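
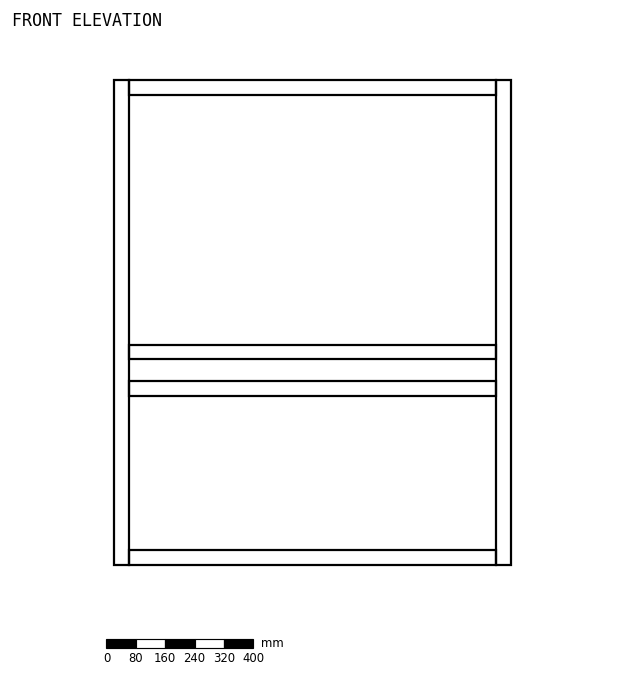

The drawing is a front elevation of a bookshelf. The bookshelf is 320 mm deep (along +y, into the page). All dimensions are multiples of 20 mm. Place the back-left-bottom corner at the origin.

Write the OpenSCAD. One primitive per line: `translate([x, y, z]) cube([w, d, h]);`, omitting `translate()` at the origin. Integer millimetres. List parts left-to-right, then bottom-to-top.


cube([40, 320, 1320]);
translate([40, 0, 0]) cube([1000, 320, 40]);
translate([40, 0, 460]) cube([1000, 320, 40]);
translate([40, 0, 560]) cube([1000, 320, 40]);
translate([40, 0, 1280]) cube([1000, 320, 40]);
translate([1040, 0, 0]) cube([40, 320, 1320]);


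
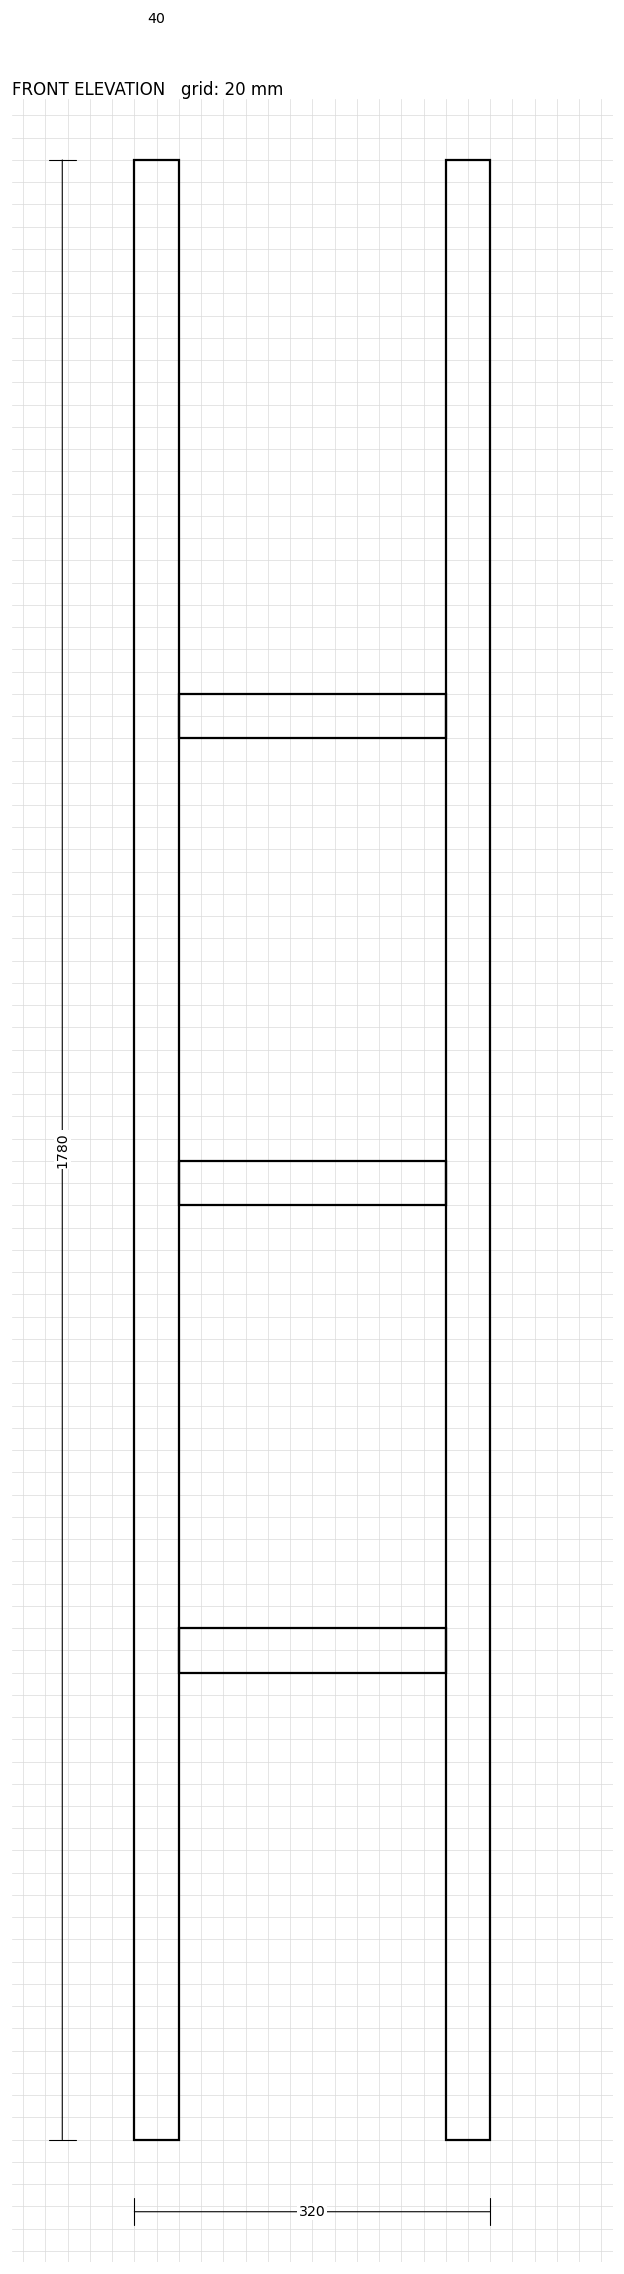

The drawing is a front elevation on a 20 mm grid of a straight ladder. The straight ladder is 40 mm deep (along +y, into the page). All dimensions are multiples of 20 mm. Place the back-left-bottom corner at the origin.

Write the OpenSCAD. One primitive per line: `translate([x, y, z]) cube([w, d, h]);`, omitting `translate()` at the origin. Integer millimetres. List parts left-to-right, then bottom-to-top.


cube([40, 40, 1780]);
translate([40, 0, 420]) cube([240, 40, 40]);
translate([40, 0, 840]) cube([240, 40, 40]);
translate([40, 0, 1260]) cube([240, 40, 40]);
translate([280, 0, 0]) cube([40, 40, 1780]);


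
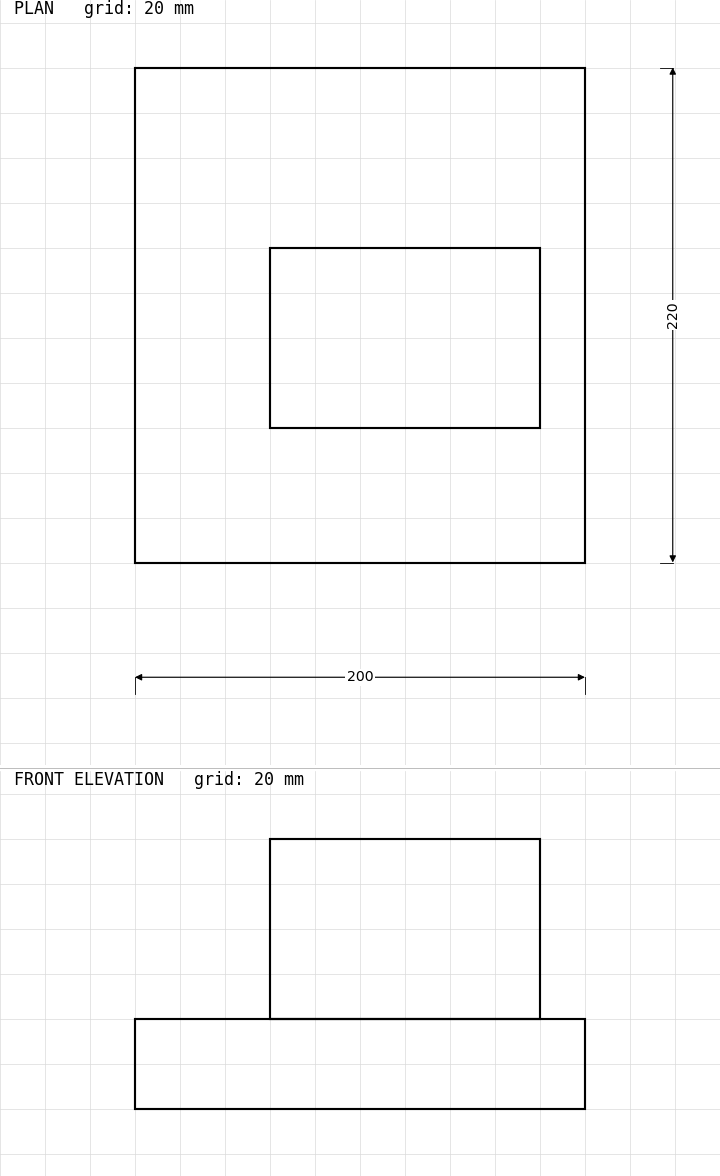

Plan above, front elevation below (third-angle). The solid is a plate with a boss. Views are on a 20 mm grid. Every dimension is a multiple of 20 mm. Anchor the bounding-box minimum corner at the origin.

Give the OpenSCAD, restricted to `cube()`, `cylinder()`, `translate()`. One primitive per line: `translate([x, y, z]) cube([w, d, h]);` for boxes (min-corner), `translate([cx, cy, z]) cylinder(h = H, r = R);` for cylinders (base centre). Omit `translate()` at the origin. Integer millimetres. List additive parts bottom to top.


cube([200, 220, 40]);
translate([60, 60, 40]) cube([120, 80, 80]);


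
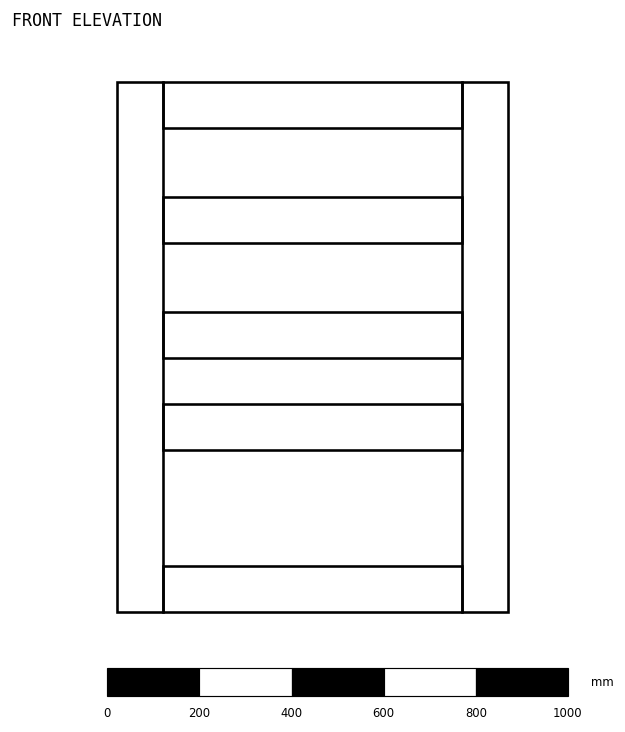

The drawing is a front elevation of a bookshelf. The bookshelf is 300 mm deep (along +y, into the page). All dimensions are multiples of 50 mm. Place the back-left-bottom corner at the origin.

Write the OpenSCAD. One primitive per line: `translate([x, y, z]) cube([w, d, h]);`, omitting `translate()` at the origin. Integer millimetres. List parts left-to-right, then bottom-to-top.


cube([100, 300, 1150]);
translate([100, 0, 0]) cube([650, 300, 100]);
translate([100, 0, 350]) cube([650, 300, 100]);
translate([100, 0, 550]) cube([650, 300, 100]);
translate([100, 0, 800]) cube([650, 300, 100]);
translate([100, 0, 1050]) cube([650, 300, 100]);
translate([750, 0, 0]) cube([100, 300, 1150]);


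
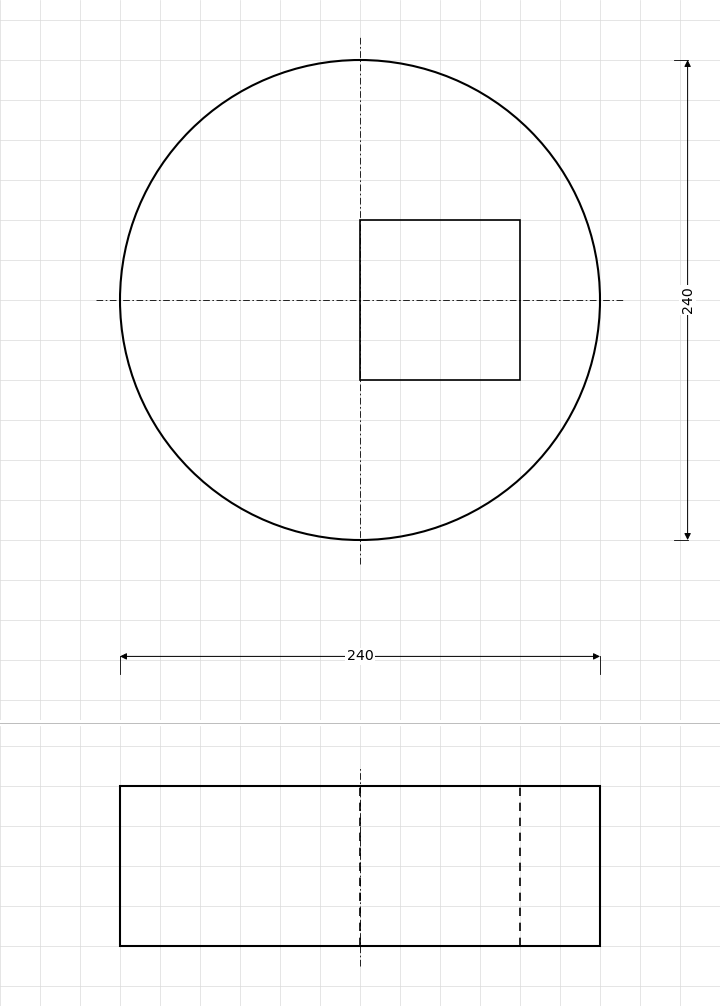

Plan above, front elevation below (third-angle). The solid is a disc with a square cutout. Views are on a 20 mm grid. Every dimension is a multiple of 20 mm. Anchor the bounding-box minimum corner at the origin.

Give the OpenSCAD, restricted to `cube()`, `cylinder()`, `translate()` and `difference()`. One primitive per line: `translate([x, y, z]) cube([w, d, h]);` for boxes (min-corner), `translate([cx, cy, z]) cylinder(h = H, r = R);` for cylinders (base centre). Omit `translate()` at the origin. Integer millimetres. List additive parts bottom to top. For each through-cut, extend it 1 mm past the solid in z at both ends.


difference() {
  translate([120, 120, 0]) cylinder(h = 80, r = 120);
  translate([120, 80, -1]) cube([80, 80, 82]);
}


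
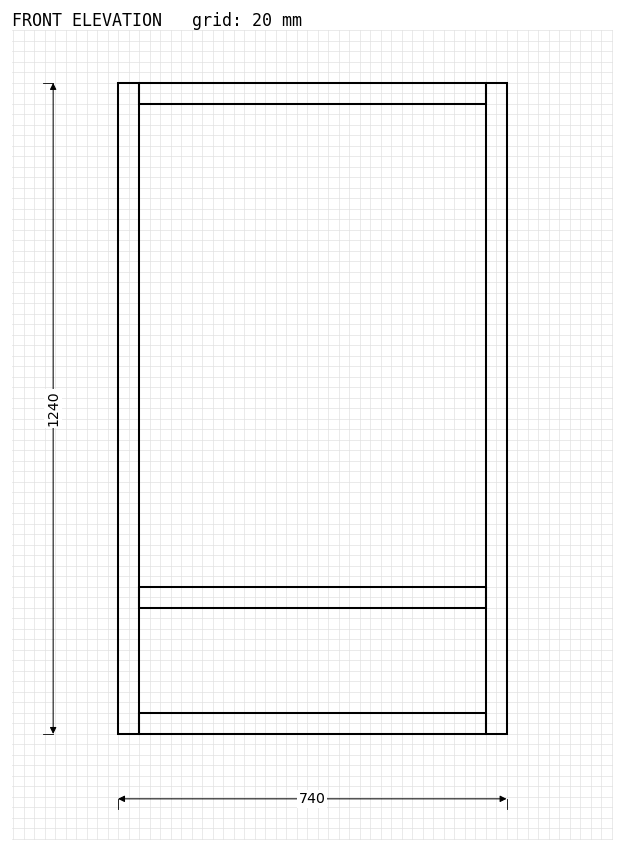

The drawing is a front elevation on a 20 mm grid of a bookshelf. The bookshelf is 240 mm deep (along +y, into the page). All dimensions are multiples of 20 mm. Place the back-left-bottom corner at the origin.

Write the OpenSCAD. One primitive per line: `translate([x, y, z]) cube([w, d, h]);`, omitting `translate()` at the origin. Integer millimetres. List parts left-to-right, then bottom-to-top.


cube([40, 240, 1240]);
translate([40, 0, 0]) cube([660, 240, 40]);
translate([40, 0, 240]) cube([660, 240, 40]);
translate([40, 0, 1200]) cube([660, 240, 40]);
translate([700, 0, 0]) cube([40, 240, 1240]);


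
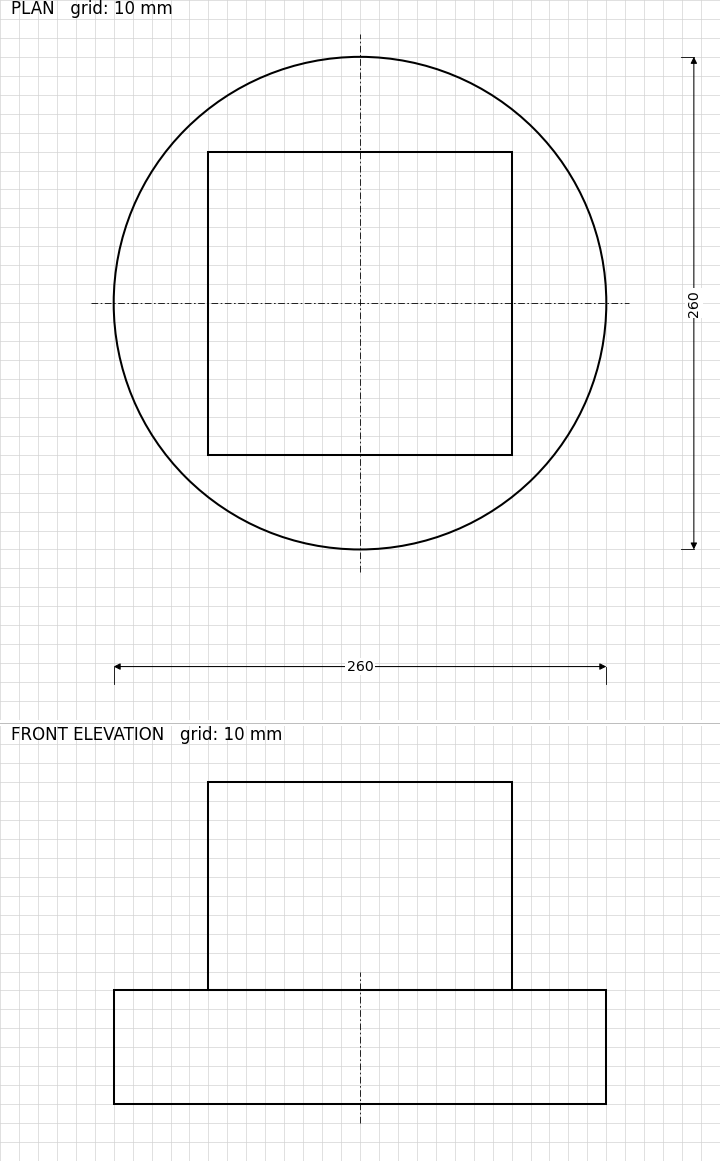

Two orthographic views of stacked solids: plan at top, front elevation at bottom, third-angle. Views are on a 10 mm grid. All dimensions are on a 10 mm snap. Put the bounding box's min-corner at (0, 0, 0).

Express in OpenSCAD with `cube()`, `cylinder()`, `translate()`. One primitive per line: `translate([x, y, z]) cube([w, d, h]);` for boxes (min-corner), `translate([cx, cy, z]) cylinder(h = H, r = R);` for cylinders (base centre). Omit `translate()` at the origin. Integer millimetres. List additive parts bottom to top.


translate([130, 130, 0]) cylinder(h = 60, r = 130);
translate([50, 50, 60]) cube([160, 160, 110]);


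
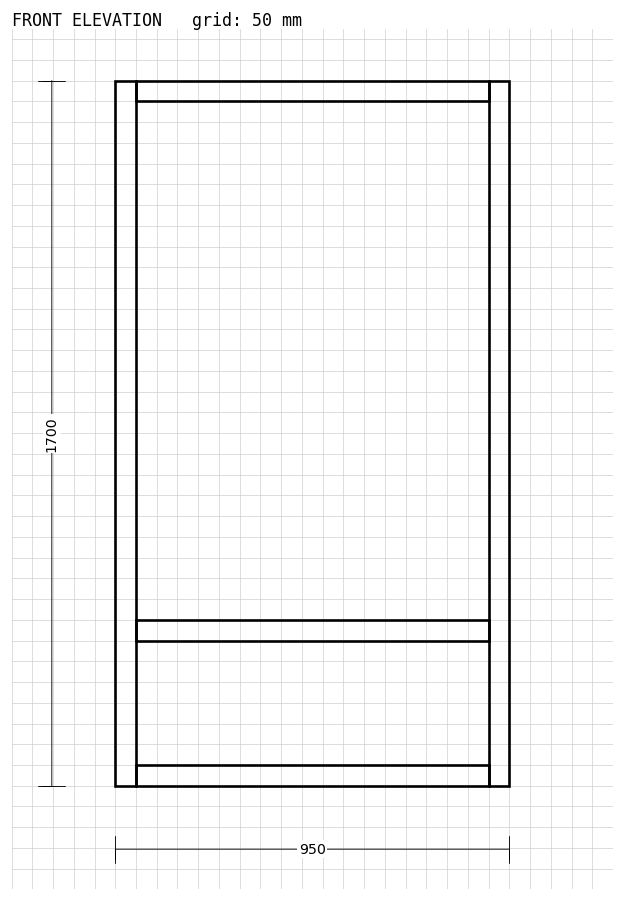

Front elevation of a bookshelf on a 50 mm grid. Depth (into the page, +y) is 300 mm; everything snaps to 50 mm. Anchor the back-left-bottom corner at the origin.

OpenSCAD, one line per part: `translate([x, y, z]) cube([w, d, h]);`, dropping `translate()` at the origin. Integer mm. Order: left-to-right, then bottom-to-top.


cube([50, 300, 1700]);
translate([50, 0, 0]) cube([850, 300, 50]);
translate([50, 0, 350]) cube([850, 300, 50]);
translate([50, 0, 1650]) cube([850, 300, 50]);
translate([900, 0, 0]) cube([50, 300, 1700]);


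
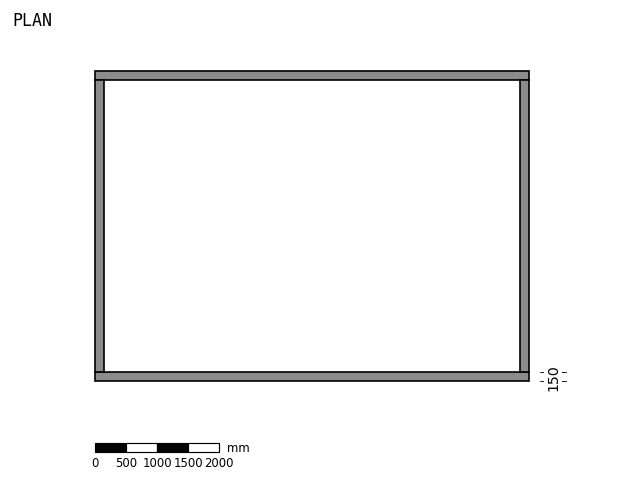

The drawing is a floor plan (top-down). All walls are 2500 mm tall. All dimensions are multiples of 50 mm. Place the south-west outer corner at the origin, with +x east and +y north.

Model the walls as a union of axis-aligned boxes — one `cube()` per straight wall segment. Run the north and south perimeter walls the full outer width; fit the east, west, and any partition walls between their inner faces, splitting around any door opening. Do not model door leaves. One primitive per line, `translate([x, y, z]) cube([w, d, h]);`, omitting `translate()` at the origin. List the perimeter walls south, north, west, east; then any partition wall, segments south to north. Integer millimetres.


cube([7000, 150, 2500]);
translate([0, 4850, 0]) cube([7000, 150, 2500]);
translate([0, 150, 0]) cube([150, 4700, 2500]);
translate([6850, 150, 0]) cube([150, 4700, 2500]);


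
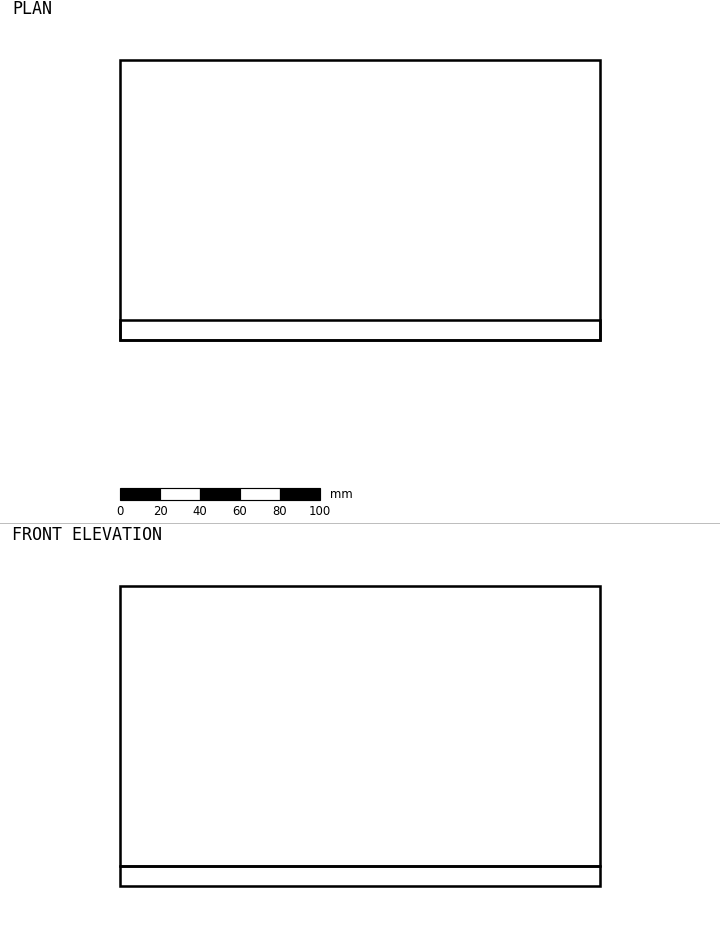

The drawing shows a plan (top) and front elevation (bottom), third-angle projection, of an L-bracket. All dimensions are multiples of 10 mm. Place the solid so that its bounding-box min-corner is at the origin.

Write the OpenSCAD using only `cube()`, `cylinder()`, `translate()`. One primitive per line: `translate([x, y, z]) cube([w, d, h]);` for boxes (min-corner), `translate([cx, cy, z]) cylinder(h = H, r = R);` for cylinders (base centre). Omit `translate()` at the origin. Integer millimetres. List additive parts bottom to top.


cube([240, 140, 10]);
translate([0, 0, 10]) cube([240, 10, 140]);


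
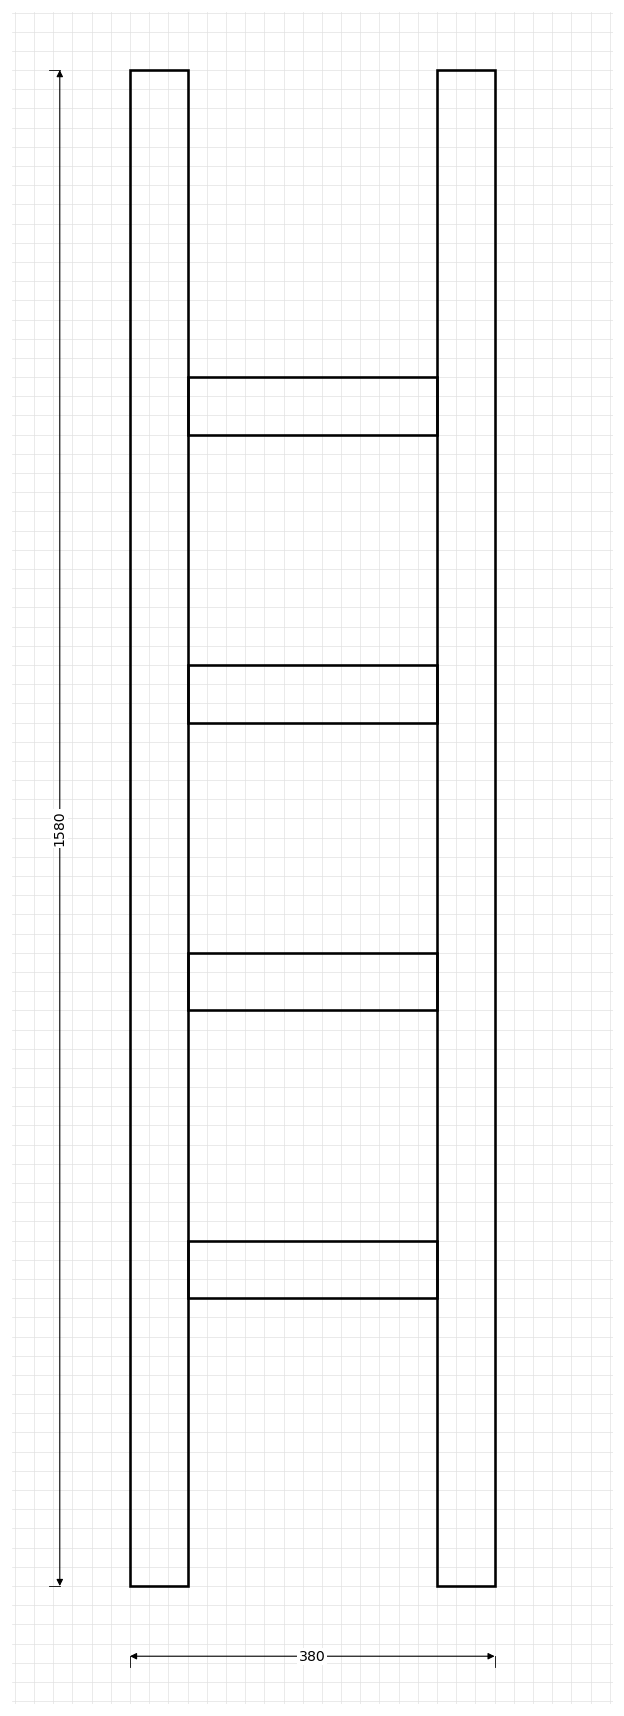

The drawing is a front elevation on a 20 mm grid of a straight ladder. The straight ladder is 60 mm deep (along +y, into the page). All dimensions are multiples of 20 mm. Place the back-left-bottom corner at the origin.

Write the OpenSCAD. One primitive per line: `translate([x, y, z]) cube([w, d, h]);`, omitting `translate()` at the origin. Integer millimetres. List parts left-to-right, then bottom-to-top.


cube([60, 60, 1580]);
translate([60, 0, 300]) cube([260, 60, 60]);
translate([60, 0, 600]) cube([260, 60, 60]);
translate([60, 0, 900]) cube([260, 60, 60]);
translate([60, 0, 1200]) cube([260, 60, 60]);
translate([320, 0, 0]) cube([60, 60, 1580]);


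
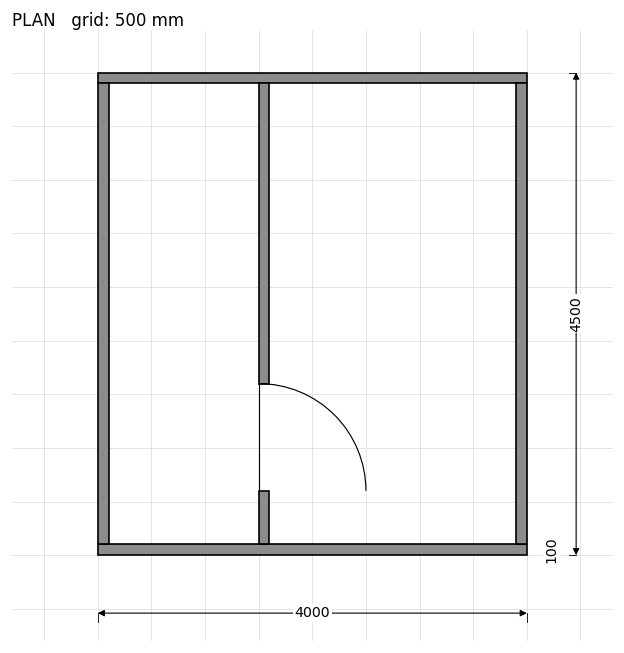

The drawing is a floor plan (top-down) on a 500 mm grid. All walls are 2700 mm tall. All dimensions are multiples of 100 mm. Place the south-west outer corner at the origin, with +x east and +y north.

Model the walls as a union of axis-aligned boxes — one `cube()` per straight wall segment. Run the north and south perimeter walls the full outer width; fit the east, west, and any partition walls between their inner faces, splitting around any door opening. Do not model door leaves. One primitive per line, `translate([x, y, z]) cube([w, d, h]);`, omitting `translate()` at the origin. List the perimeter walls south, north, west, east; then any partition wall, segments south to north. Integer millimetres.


cube([4000, 100, 2700]);
translate([0, 4400, 0]) cube([4000, 100, 2700]);
translate([0, 100, 0]) cube([100, 4300, 2700]);
translate([3900, 100, 0]) cube([100, 4300, 2700]);
translate([1500, 100, 0]) cube([100, 500, 2700]);
translate([1500, 1600, 0]) cube([100, 2800, 2700]);


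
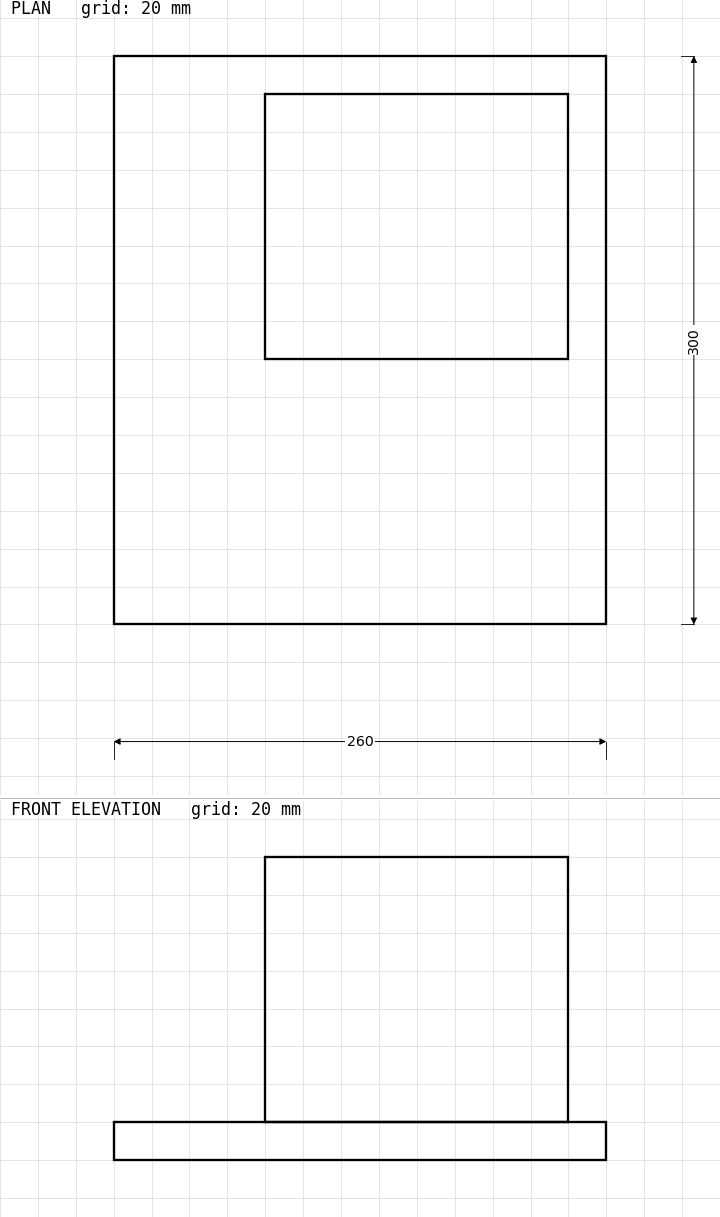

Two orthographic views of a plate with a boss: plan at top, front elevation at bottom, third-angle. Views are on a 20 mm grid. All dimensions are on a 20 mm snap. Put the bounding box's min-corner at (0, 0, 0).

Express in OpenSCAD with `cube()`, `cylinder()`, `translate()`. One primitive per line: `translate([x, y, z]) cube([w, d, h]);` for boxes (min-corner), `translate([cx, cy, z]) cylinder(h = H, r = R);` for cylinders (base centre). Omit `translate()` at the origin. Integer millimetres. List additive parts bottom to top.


cube([260, 300, 20]);
translate([80, 140, 20]) cube([160, 140, 140]);


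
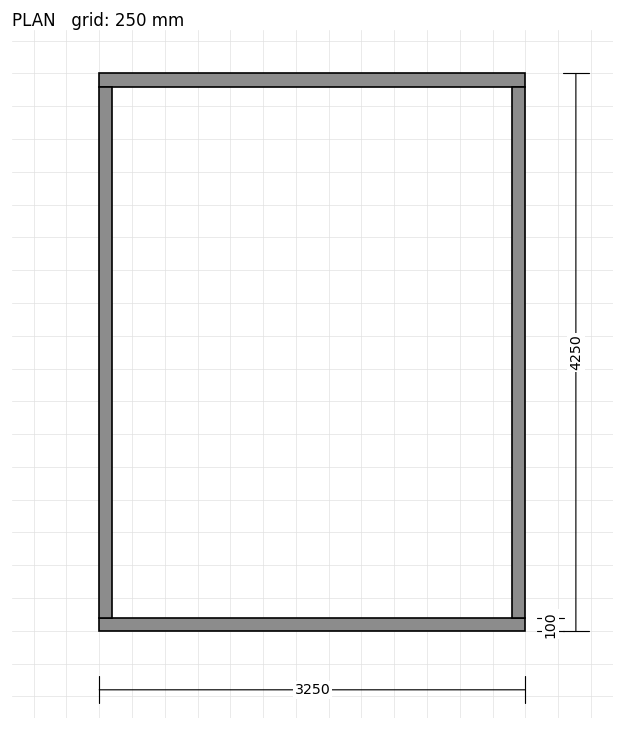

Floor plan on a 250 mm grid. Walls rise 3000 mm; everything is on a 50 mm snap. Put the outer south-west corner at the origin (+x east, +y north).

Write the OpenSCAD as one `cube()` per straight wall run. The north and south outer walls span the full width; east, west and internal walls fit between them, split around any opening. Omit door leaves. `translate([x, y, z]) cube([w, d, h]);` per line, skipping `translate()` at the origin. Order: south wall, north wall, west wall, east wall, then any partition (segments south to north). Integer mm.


cube([3250, 100, 3000]);
translate([0, 4150, 0]) cube([3250, 100, 3000]);
translate([0, 100, 0]) cube([100, 4050, 3000]);
translate([3150, 100, 0]) cube([100, 4050, 3000]);


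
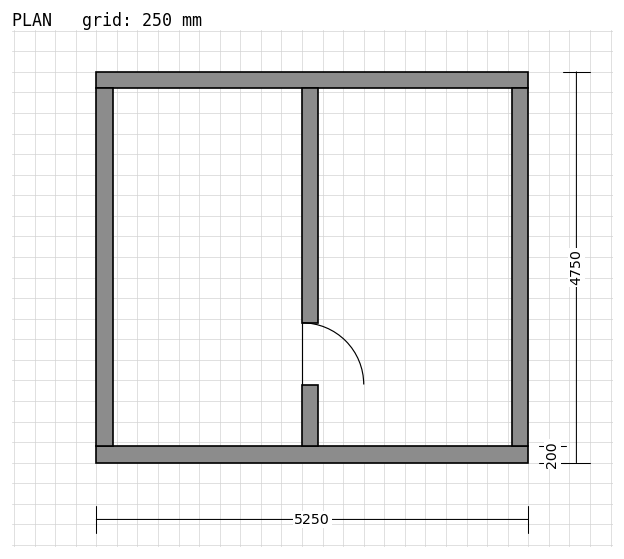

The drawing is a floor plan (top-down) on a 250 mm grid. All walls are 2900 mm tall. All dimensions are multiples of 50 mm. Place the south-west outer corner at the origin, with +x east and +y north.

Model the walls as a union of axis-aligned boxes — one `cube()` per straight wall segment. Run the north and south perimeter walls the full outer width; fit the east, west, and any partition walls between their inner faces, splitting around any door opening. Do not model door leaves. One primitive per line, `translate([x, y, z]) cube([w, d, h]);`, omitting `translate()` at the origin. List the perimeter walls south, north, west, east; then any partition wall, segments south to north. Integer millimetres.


cube([5250, 200, 2900]);
translate([0, 4550, 0]) cube([5250, 200, 2900]);
translate([0, 200, 0]) cube([200, 4350, 2900]);
translate([5050, 200, 0]) cube([200, 4350, 2900]);
translate([2500, 200, 0]) cube([200, 750, 2900]);
translate([2500, 1700, 0]) cube([200, 2850, 2900]);


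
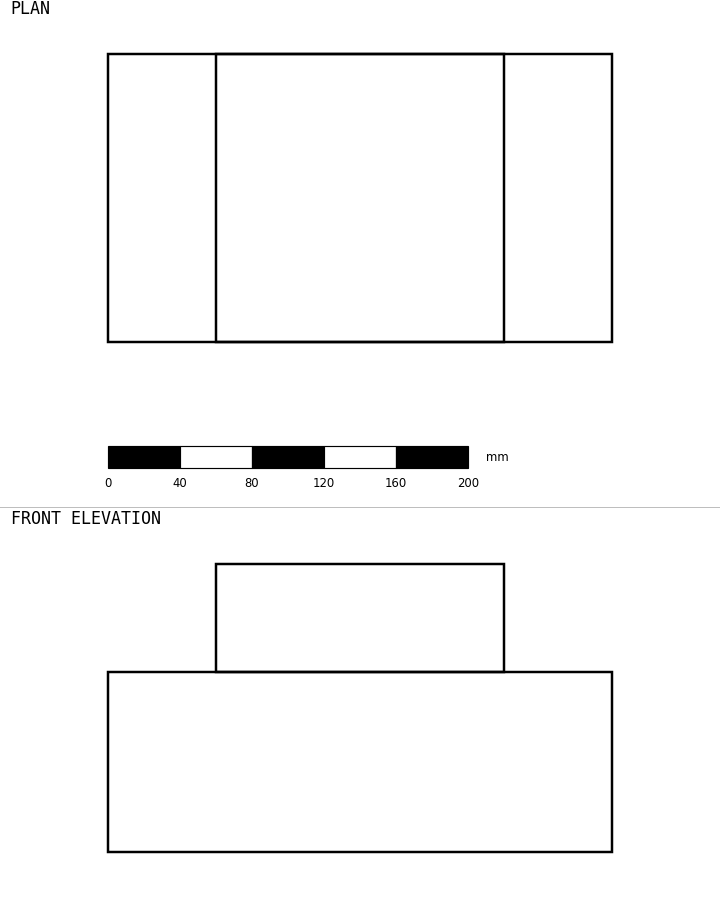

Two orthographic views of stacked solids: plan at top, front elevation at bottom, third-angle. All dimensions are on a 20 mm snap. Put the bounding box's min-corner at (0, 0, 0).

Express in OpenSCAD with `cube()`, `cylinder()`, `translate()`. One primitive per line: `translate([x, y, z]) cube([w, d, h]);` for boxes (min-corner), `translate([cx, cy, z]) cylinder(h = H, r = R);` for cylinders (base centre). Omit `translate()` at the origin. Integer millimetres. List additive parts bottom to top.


cube([280, 160, 100]);
translate([60, 0, 100]) cube([160, 160, 60]);


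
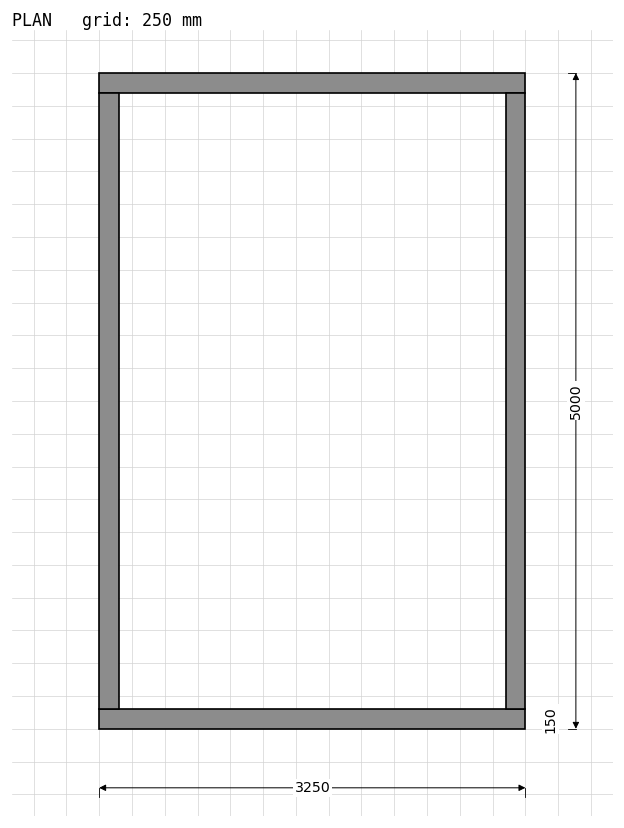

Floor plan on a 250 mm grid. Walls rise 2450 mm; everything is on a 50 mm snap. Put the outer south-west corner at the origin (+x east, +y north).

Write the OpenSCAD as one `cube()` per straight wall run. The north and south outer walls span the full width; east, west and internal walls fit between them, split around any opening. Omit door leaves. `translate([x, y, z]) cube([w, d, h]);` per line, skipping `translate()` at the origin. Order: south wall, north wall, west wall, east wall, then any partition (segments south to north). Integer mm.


cube([3250, 150, 2450]);
translate([0, 4850, 0]) cube([3250, 150, 2450]);
translate([0, 150, 0]) cube([150, 4700, 2450]);
translate([3100, 150, 0]) cube([150, 4700, 2450]);


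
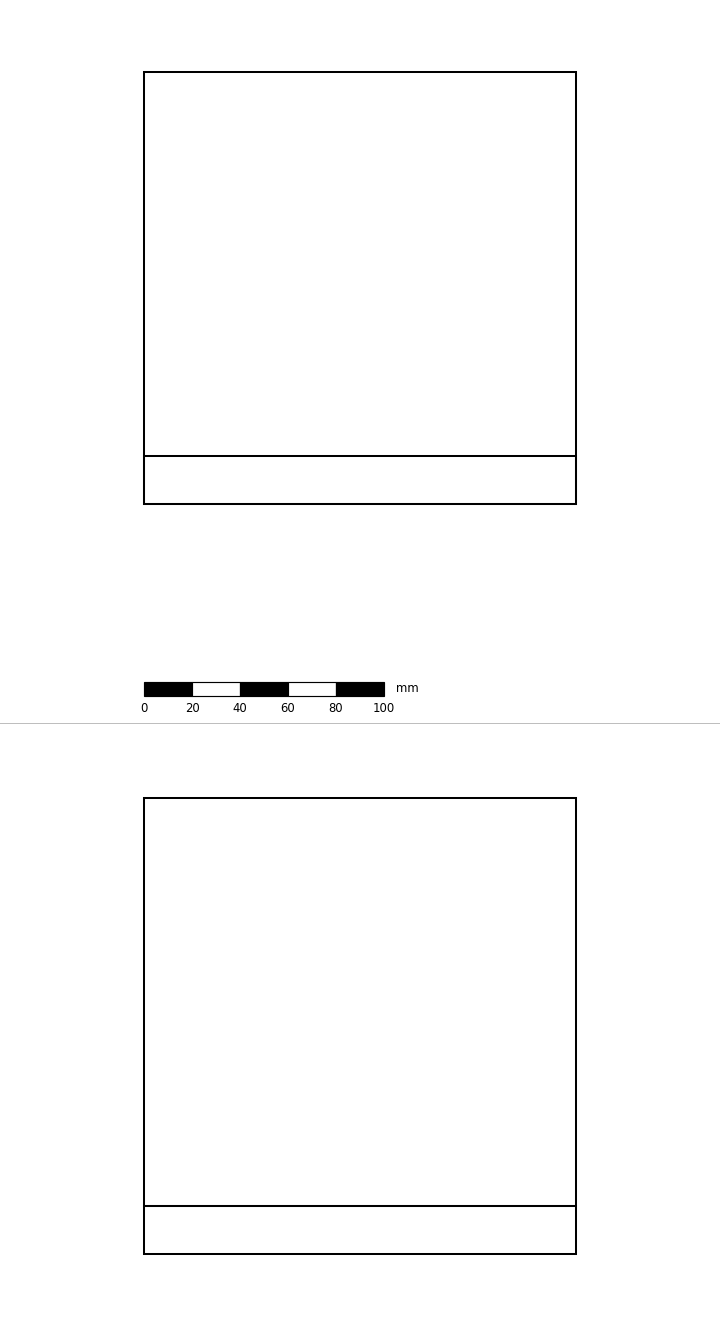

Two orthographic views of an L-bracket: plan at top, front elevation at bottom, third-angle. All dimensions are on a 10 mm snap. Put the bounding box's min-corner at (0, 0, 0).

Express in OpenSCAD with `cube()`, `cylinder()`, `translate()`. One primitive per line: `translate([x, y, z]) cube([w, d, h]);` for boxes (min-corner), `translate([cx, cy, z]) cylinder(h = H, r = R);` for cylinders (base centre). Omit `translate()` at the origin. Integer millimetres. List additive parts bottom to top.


cube([180, 180, 20]);
translate([0, 0, 20]) cube([180, 20, 170]);


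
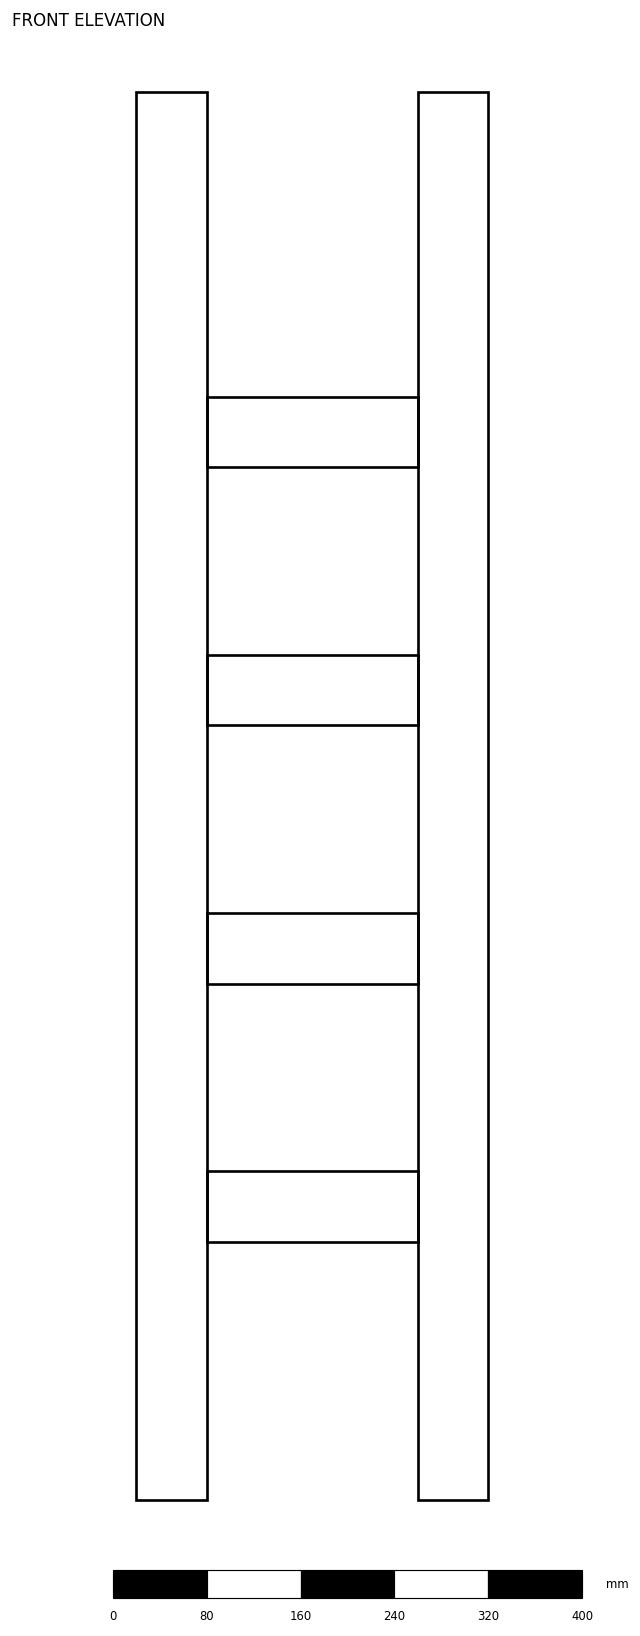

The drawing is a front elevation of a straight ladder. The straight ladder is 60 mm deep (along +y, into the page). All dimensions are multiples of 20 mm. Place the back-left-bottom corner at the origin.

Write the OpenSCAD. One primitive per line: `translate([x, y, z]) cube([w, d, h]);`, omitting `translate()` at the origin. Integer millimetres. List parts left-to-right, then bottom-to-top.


cube([60, 60, 1200]);
translate([60, 0, 220]) cube([180, 60, 60]);
translate([60, 0, 440]) cube([180, 60, 60]);
translate([60, 0, 660]) cube([180, 60, 60]);
translate([60, 0, 880]) cube([180, 60, 60]);
translate([240, 0, 0]) cube([60, 60, 1200]);


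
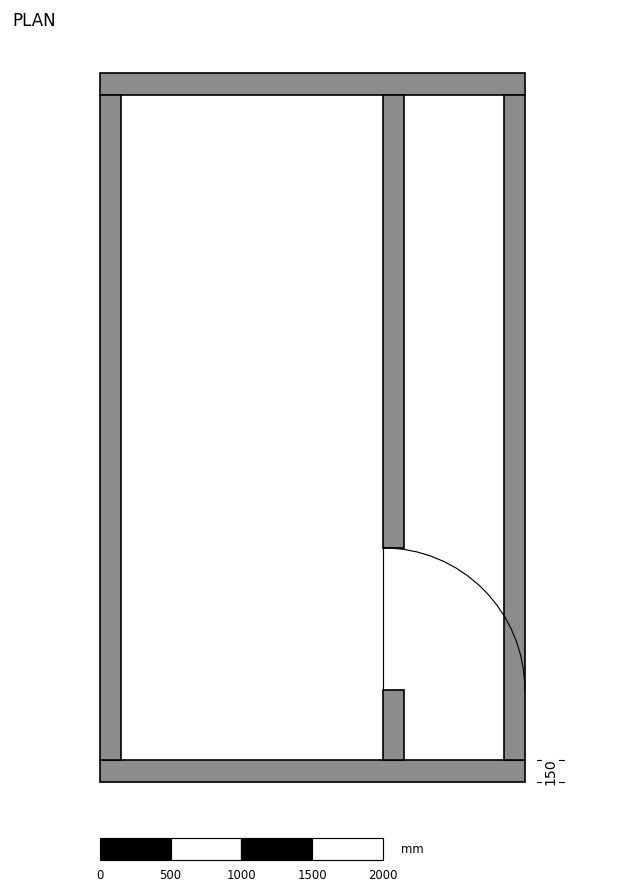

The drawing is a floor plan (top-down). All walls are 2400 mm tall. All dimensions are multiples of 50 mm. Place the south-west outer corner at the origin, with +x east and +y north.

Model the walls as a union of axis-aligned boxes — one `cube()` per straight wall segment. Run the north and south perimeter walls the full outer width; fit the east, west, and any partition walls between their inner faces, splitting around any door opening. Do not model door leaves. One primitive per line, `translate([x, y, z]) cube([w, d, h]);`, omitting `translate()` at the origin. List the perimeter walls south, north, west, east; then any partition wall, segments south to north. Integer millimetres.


cube([3000, 150, 2400]);
translate([0, 4850, 0]) cube([3000, 150, 2400]);
translate([0, 150, 0]) cube([150, 4700, 2400]);
translate([2850, 150, 0]) cube([150, 4700, 2400]);
translate([2000, 150, 0]) cube([150, 500, 2400]);
translate([2000, 1650, 0]) cube([150, 3200, 2400]);


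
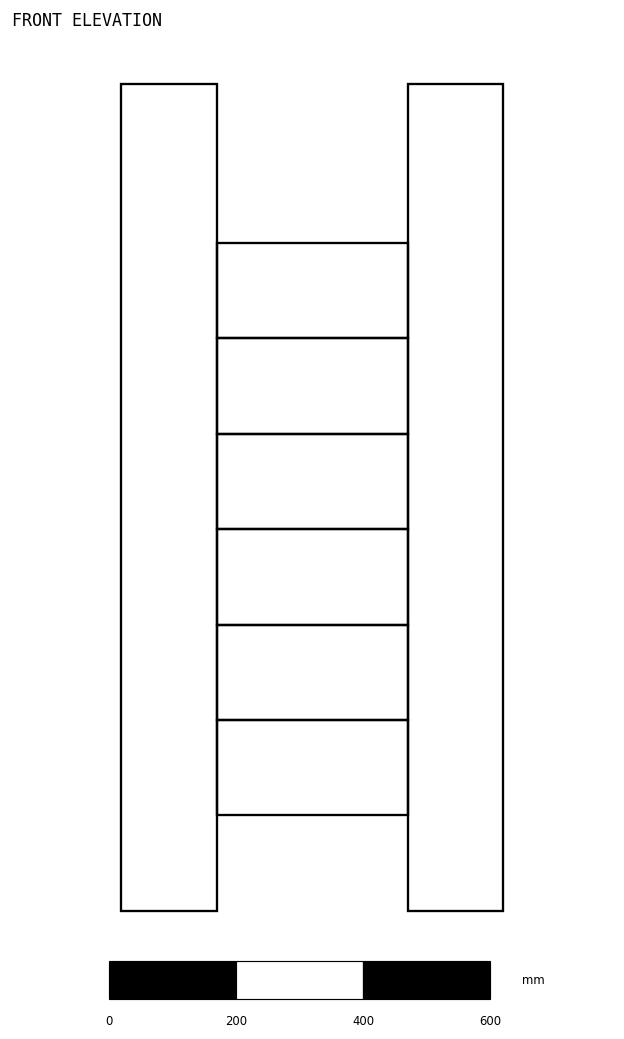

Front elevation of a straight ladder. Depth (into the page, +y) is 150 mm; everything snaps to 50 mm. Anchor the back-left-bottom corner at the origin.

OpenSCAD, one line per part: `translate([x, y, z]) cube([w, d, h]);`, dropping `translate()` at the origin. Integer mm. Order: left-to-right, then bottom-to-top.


cube([150, 150, 1300]);
translate([150, 0, 150]) cube([300, 150, 150]);
translate([150, 0, 300]) cube([300, 150, 150]);
translate([150, 0, 450]) cube([300, 150, 150]);
translate([150, 0, 600]) cube([300, 150, 150]);
translate([150, 0, 750]) cube([300, 150, 150]);
translate([150, 0, 900]) cube([300, 150, 150]);
translate([450, 0, 0]) cube([150, 150, 1300]);


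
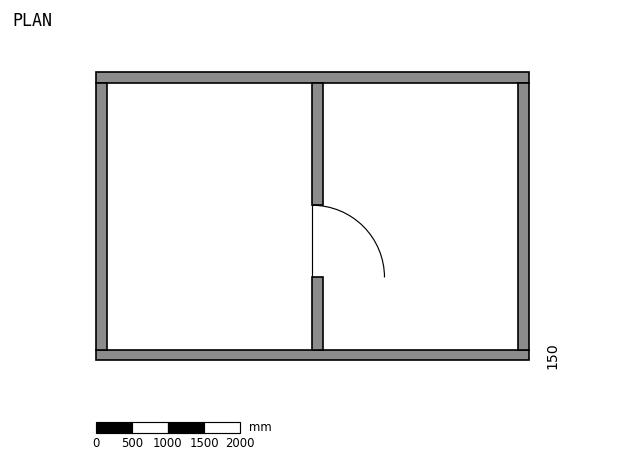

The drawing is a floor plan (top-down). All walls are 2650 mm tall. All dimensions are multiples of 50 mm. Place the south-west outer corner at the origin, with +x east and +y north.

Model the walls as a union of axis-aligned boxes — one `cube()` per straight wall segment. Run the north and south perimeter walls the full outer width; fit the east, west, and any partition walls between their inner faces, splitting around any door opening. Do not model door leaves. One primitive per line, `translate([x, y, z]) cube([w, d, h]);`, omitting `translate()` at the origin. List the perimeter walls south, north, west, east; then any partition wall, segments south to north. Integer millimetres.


cube([6000, 150, 2650]);
translate([0, 3850, 0]) cube([6000, 150, 2650]);
translate([0, 150, 0]) cube([150, 3700, 2650]);
translate([5850, 150, 0]) cube([150, 3700, 2650]);
translate([3000, 150, 0]) cube([150, 1000, 2650]);
translate([3000, 2150, 0]) cube([150, 1700, 2650]);


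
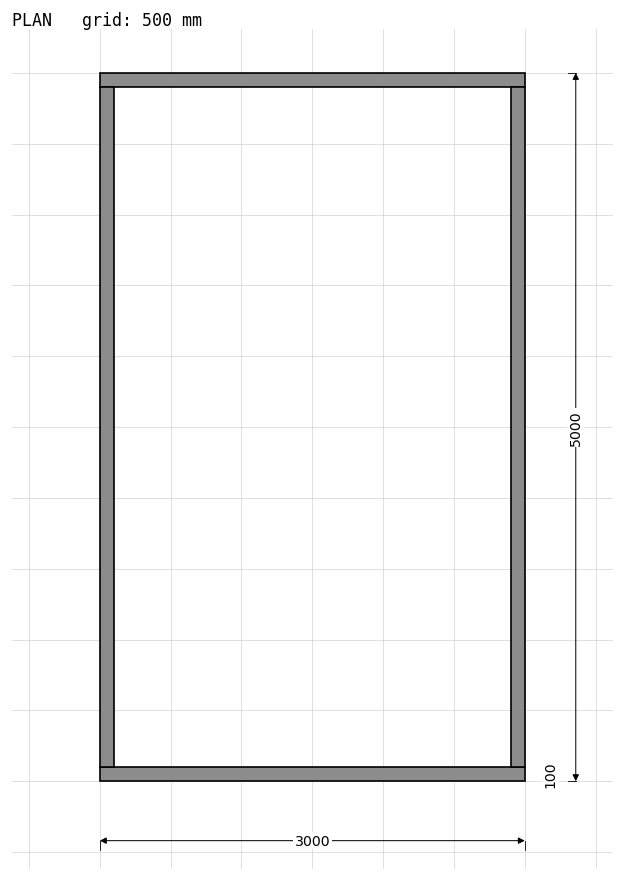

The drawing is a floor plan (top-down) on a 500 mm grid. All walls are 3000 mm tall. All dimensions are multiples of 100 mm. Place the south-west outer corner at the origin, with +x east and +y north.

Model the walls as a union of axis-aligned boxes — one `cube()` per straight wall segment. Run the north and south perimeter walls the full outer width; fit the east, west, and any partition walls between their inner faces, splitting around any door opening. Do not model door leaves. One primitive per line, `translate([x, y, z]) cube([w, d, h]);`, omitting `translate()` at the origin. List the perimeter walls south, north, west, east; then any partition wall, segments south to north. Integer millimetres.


cube([3000, 100, 3000]);
translate([0, 4900, 0]) cube([3000, 100, 3000]);
translate([0, 100, 0]) cube([100, 4800, 3000]);
translate([2900, 100, 0]) cube([100, 4800, 3000]);


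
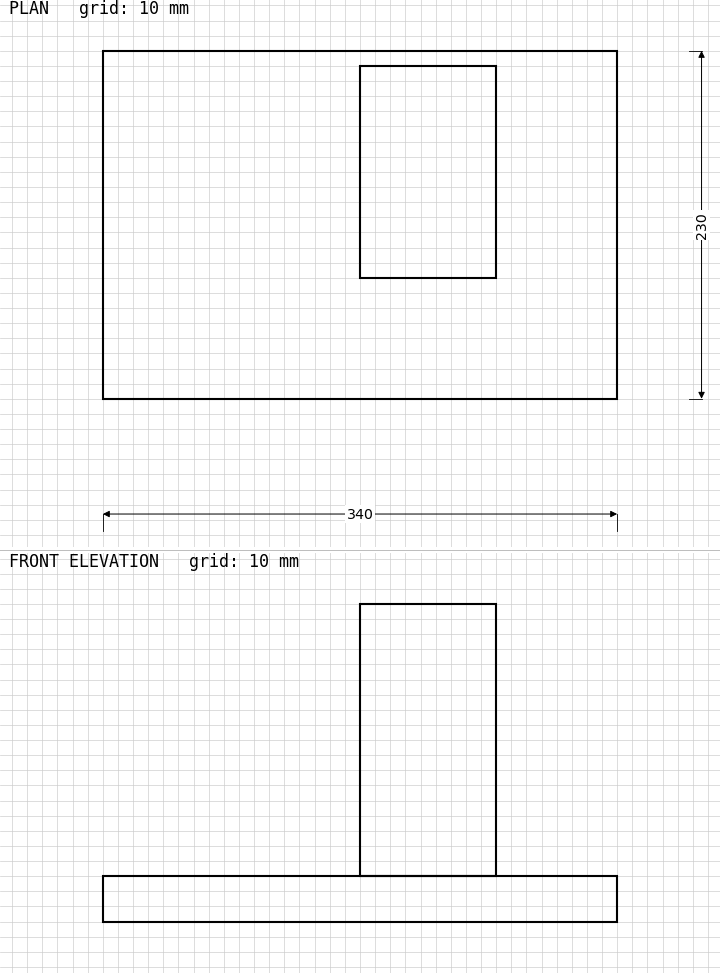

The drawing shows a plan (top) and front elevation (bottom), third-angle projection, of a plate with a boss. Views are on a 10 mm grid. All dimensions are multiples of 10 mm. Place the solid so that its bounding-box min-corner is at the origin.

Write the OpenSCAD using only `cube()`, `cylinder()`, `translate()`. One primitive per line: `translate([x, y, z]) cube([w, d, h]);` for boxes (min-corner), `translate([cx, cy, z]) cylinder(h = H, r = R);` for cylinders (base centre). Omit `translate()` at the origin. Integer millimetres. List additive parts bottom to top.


cube([340, 230, 30]);
translate([170, 80, 30]) cube([90, 140, 180]);


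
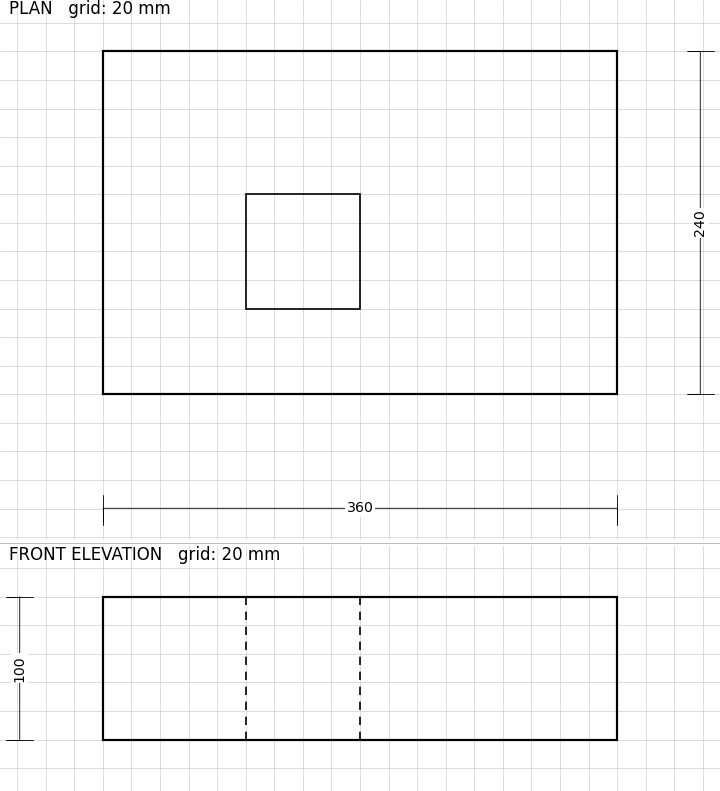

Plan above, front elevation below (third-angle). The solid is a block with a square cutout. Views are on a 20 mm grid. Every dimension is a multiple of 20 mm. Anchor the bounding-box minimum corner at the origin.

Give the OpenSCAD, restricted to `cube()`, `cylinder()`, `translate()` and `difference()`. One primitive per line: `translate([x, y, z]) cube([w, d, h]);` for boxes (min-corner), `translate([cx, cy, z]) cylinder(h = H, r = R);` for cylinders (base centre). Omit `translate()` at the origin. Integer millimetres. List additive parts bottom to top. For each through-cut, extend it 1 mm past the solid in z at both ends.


difference() {
  cube([360, 240, 100]);
  translate([100, 60, -1]) cube([80, 80, 102]);
}


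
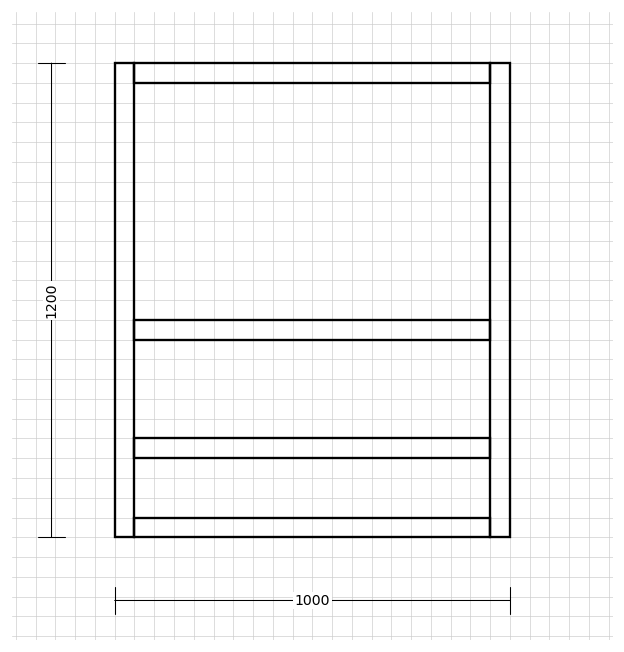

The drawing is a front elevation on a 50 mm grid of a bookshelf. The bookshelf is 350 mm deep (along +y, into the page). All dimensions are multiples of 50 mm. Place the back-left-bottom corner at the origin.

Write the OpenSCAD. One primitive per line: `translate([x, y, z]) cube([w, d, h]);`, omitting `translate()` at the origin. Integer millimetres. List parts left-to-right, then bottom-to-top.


cube([50, 350, 1200]);
translate([50, 0, 0]) cube([900, 350, 50]);
translate([50, 0, 200]) cube([900, 350, 50]);
translate([50, 0, 500]) cube([900, 350, 50]);
translate([50, 0, 1150]) cube([900, 350, 50]);
translate([950, 0, 0]) cube([50, 350, 1200]);


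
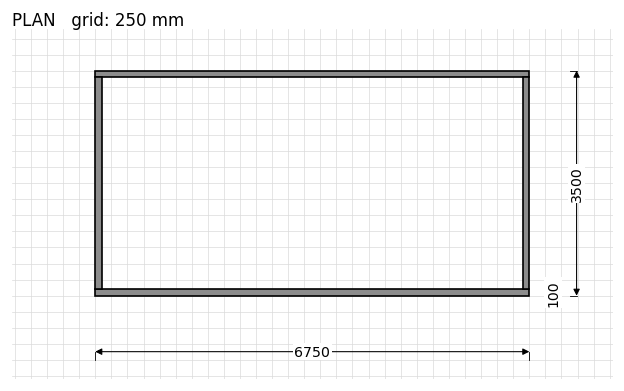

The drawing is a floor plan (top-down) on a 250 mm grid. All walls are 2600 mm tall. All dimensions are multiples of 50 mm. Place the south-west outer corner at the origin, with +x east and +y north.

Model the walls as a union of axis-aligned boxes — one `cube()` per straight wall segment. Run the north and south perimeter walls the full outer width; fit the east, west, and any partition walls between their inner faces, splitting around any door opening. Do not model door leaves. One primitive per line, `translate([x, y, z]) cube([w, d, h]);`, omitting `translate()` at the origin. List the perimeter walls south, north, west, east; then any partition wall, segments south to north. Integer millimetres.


cube([6750, 100, 2600]);
translate([0, 3400, 0]) cube([6750, 100, 2600]);
translate([0, 100, 0]) cube([100, 3300, 2600]);
translate([6650, 100, 0]) cube([100, 3300, 2600]);


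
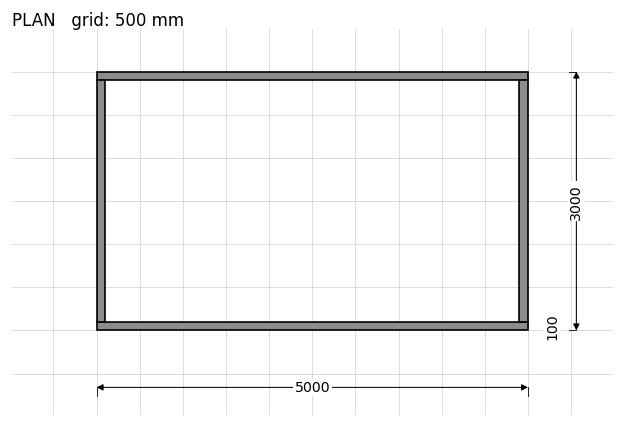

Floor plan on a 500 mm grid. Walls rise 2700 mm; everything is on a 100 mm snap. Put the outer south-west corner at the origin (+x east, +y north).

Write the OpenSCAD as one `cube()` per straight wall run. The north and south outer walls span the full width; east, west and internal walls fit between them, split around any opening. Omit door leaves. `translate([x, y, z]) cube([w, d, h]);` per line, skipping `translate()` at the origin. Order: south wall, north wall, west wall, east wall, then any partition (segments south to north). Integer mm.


cube([5000, 100, 2700]);
translate([0, 2900, 0]) cube([5000, 100, 2700]);
translate([0, 100, 0]) cube([100, 2800, 2700]);
translate([4900, 100, 0]) cube([100, 2800, 2700]);


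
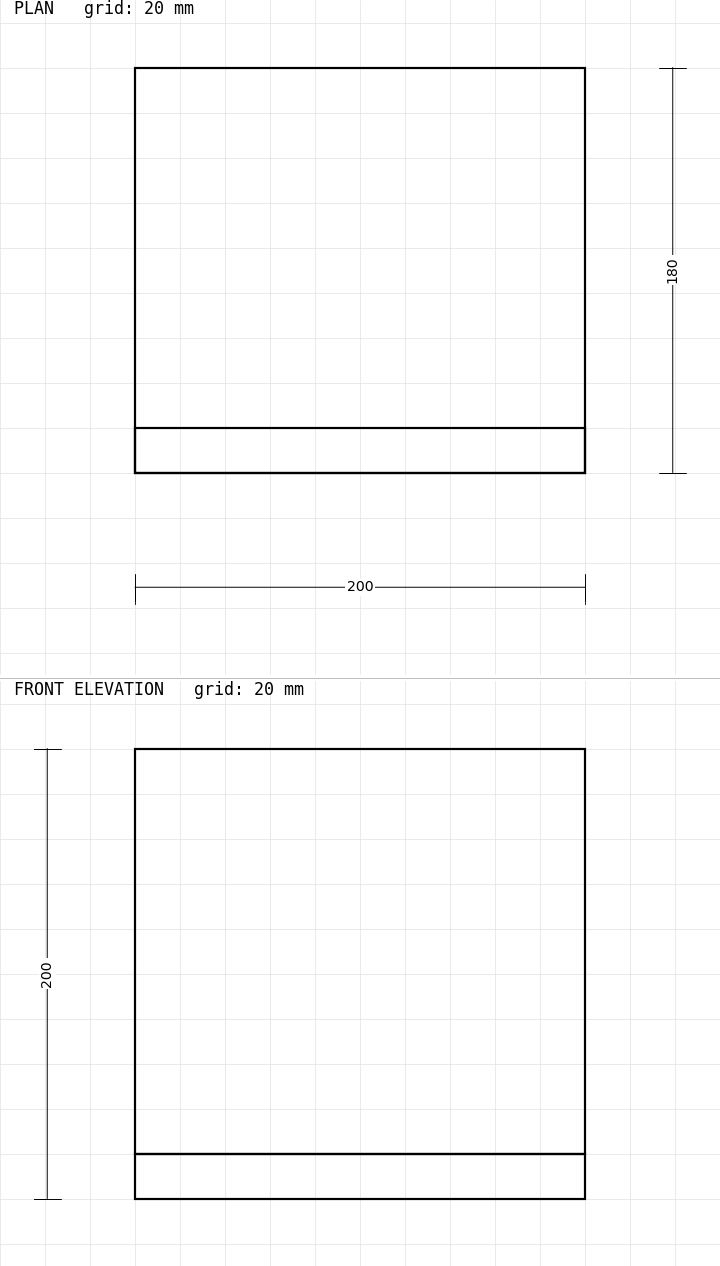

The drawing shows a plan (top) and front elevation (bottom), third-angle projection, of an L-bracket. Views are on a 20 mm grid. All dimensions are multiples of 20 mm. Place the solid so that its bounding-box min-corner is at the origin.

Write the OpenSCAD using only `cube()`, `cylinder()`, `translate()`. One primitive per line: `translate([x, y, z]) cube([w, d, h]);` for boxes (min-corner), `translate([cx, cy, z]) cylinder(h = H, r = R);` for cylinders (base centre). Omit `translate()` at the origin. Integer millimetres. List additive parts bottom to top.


cube([200, 180, 20]);
translate([0, 0, 20]) cube([200, 20, 180]);


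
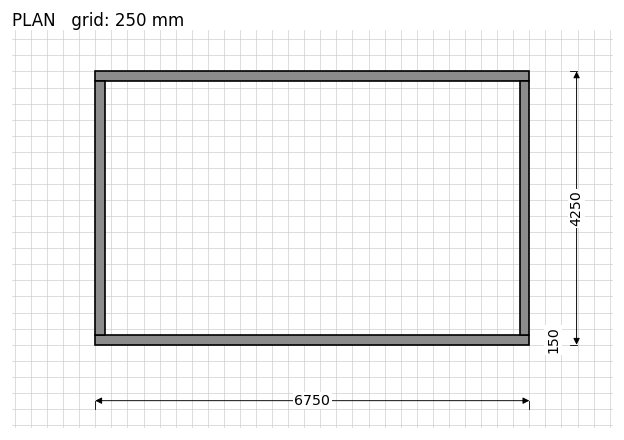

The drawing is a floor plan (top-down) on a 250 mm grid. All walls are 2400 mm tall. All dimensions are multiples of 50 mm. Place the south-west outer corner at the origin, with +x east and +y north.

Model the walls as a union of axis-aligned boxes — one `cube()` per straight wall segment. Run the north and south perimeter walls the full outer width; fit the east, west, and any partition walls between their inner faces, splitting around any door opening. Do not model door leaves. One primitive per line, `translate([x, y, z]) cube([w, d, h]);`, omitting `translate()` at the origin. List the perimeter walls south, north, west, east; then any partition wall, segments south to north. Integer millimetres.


cube([6750, 150, 2400]);
translate([0, 4100, 0]) cube([6750, 150, 2400]);
translate([0, 150, 0]) cube([150, 3950, 2400]);
translate([6600, 150, 0]) cube([150, 3950, 2400]);


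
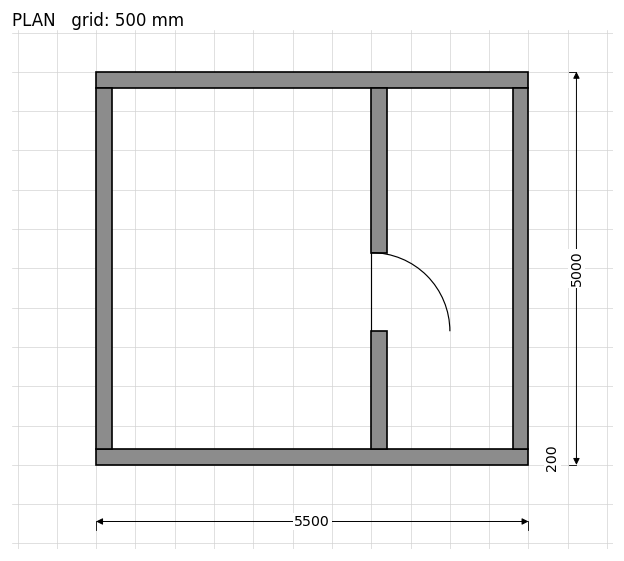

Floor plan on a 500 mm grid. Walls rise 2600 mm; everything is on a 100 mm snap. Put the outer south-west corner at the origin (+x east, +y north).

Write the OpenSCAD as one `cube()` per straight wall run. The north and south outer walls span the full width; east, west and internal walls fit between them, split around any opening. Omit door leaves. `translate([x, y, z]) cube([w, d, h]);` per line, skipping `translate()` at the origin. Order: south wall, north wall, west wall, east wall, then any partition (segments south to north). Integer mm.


cube([5500, 200, 2600]);
translate([0, 4800, 0]) cube([5500, 200, 2600]);
translate([0, 200, 0]) cube([200, 4600, 2600]);
translate([5300, 200, 0]) cube([200, 4600, 2600]);
translate([3500, 200, 0]) cube([200, 1500, 2600]);
translate([3500, 2700, 0]) cube([200, 2100, 2600]);


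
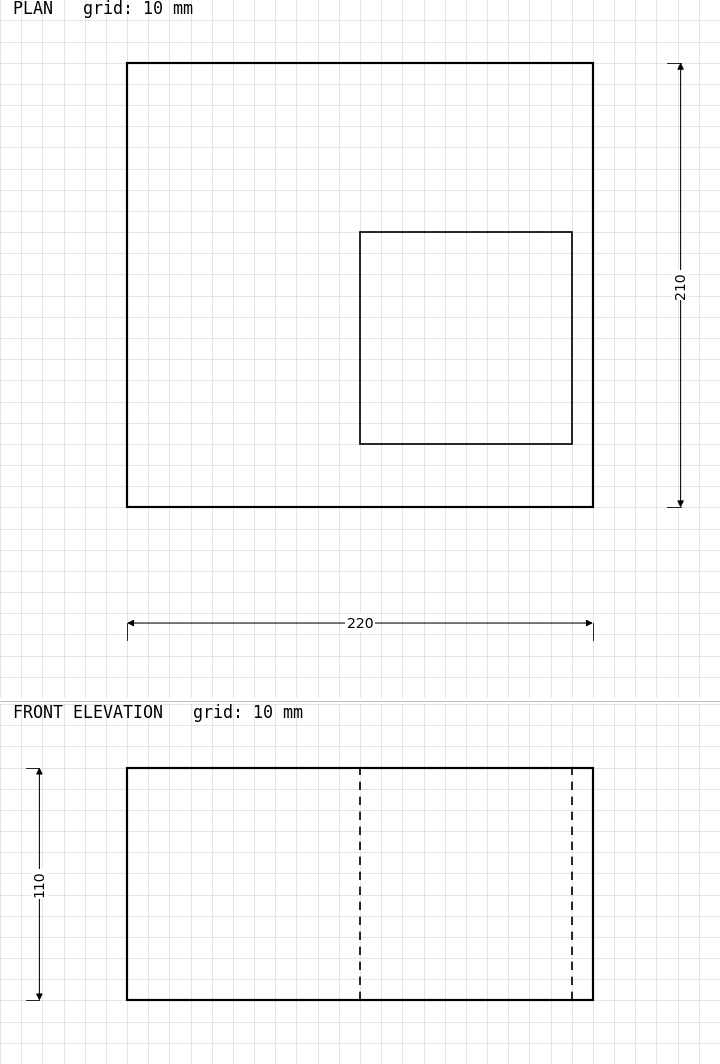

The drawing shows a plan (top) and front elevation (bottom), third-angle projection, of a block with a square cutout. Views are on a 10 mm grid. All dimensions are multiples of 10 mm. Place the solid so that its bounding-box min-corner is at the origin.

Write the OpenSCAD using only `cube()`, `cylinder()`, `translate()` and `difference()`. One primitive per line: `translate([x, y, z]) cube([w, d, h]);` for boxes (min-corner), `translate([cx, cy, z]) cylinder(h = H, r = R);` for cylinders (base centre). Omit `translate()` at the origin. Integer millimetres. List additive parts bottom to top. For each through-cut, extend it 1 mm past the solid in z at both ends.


difference() {
  cube([220, 210, 110]);
  translate([110, 30, -1]) cube([100, 100, 112]);
}


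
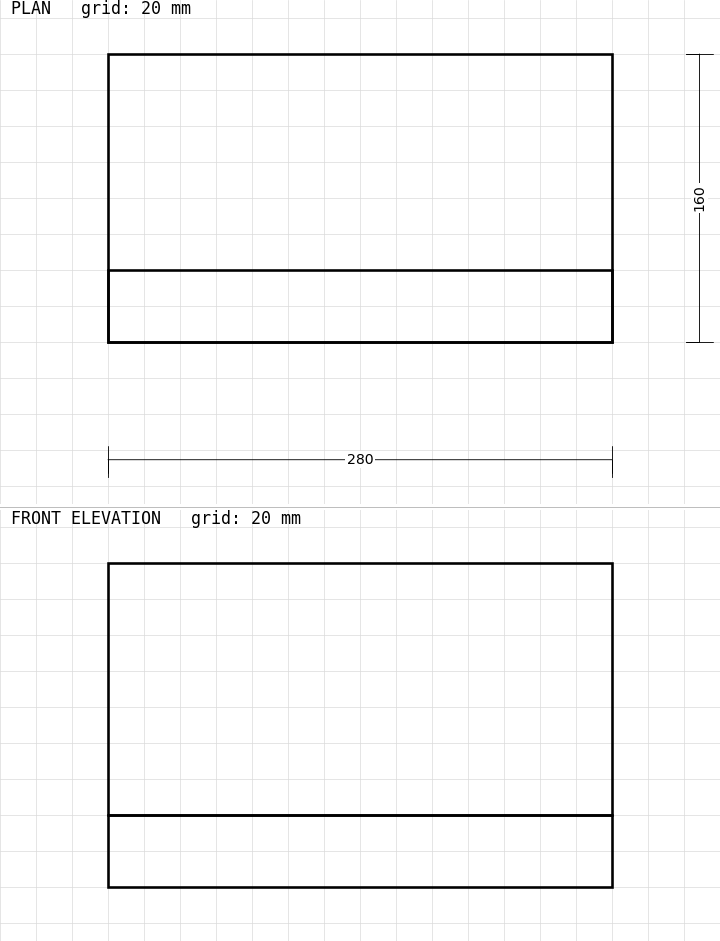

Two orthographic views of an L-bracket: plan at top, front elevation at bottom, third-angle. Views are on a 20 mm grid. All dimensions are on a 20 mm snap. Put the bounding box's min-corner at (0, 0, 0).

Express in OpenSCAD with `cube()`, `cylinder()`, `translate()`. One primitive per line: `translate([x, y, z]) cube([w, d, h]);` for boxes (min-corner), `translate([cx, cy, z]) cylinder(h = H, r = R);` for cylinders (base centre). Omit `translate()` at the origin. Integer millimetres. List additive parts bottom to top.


cube([280, 160, 40]);
translate([0, 0, 40]) cube([280, 40, 140]);


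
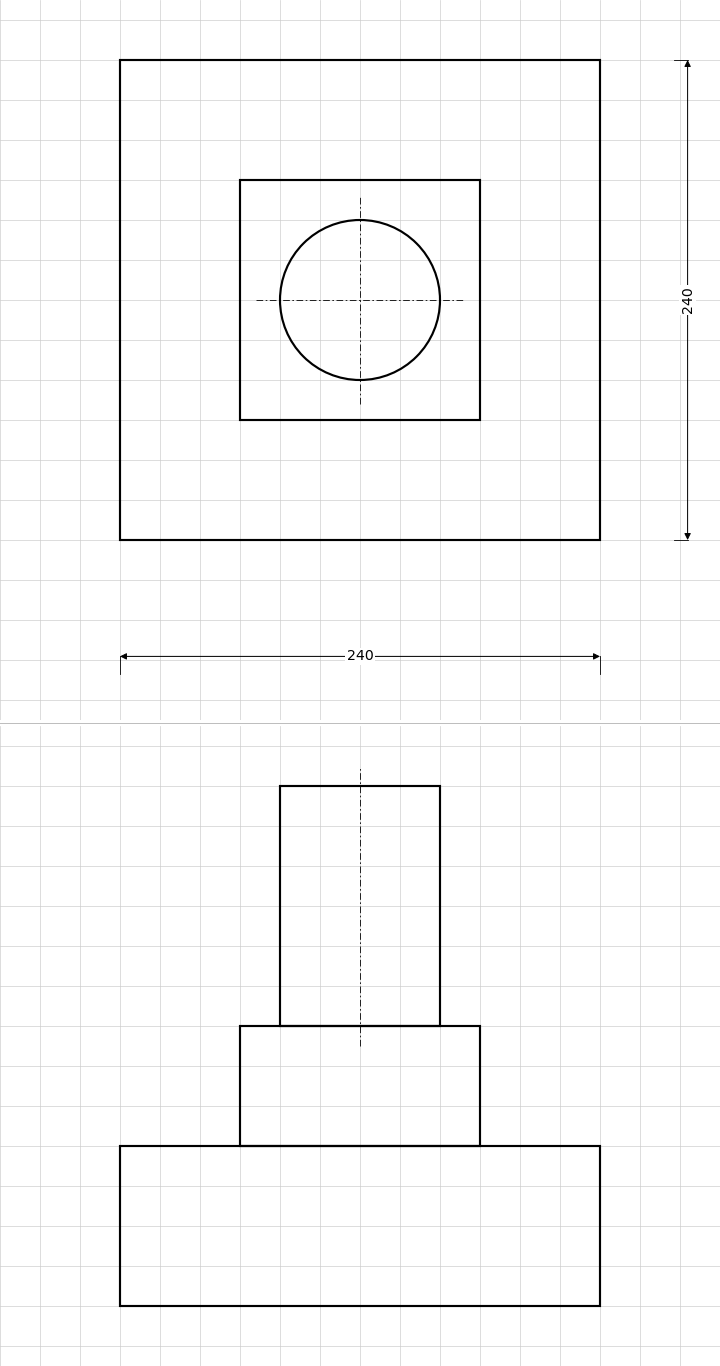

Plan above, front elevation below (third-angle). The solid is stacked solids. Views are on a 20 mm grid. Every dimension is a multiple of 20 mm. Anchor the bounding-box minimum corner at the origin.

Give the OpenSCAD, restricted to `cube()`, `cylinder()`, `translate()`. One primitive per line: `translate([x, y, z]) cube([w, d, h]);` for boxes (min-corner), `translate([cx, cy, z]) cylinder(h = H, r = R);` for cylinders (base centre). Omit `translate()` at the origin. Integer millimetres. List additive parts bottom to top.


cube([240, 240, 80]);
translate([60, 60, 80]) cube([120, 120, 60]);
translate([120, 120, 140]) cylinder(h = 120, r = 40);


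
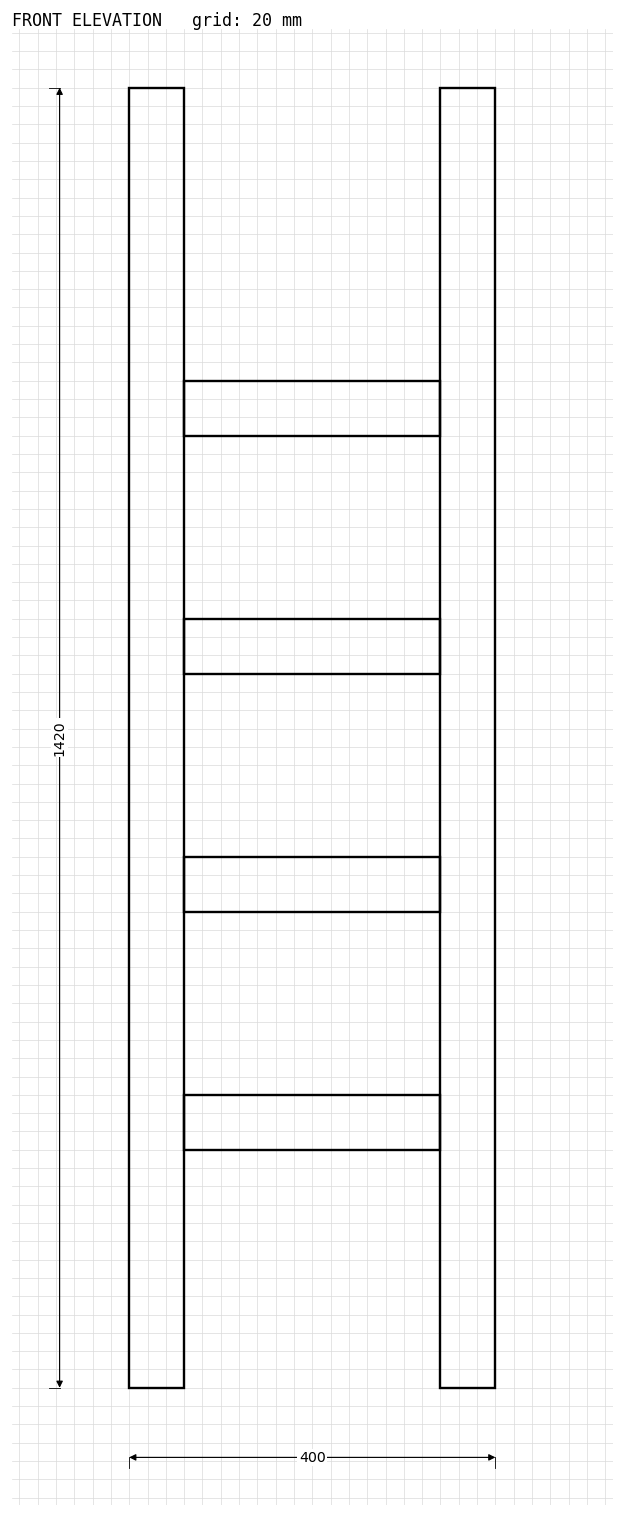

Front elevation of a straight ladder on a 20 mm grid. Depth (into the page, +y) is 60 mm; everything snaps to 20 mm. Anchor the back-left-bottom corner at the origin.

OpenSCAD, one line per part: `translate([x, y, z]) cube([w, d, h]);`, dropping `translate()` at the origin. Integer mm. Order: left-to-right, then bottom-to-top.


cube([60, 60, 1420]);
translate([60, 0, 260]) cube([280, 60, 60]);
translate([60, 0, 520]) cube([280, 60, 60]);
translate([60, 0, 780]) cube([280, 60, 60]);
translate([60, 0, 1040]) cube([280, 60, 60]);
translate([340, 0, 0]) cube([60, 60, 1420]);
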